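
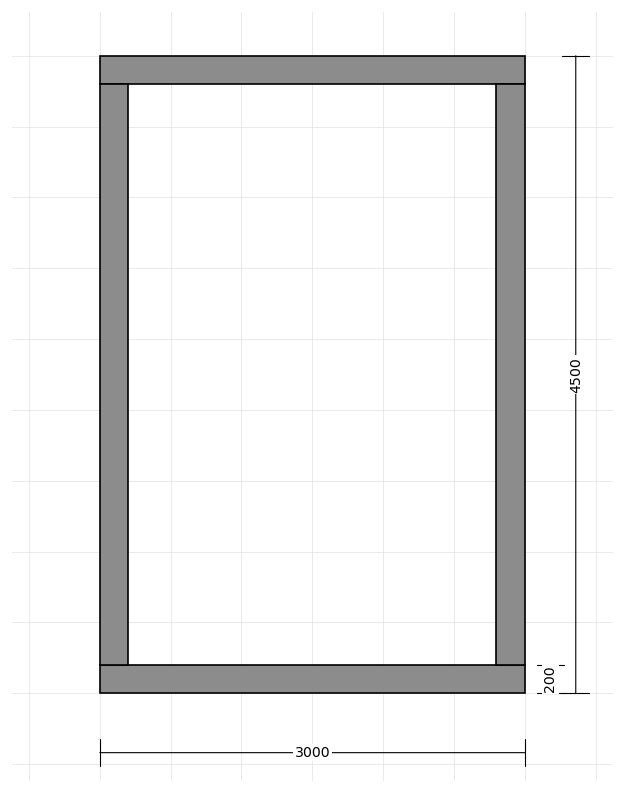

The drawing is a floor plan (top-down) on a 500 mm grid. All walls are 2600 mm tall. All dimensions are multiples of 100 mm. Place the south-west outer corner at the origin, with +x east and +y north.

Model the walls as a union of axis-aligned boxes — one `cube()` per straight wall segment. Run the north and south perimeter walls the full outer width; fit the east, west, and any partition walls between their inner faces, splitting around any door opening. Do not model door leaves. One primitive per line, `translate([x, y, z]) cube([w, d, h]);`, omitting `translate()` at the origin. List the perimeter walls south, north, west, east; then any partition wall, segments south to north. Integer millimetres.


cube([3000, 200, 2600]);
translate([0, 4300, 0]) cube([3000, 200, 2600]);
translate([0, 200, 0]) cube([200, 4100, 2600]);
translate([2800, 200, 0]) cube([200, 4100, 2600]);


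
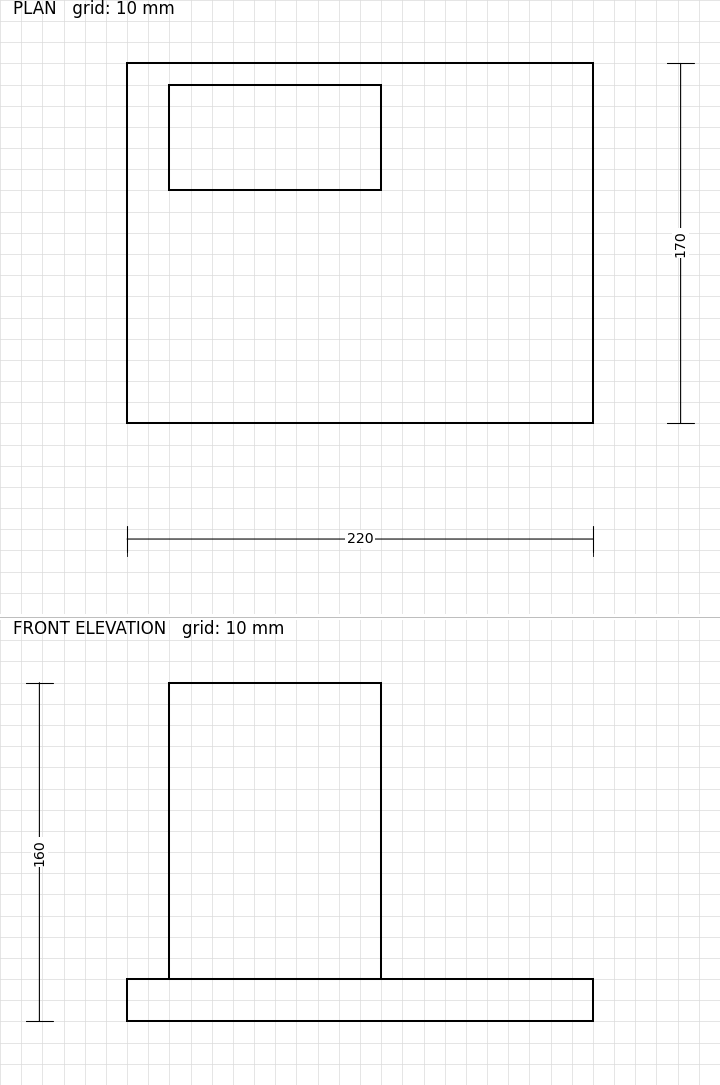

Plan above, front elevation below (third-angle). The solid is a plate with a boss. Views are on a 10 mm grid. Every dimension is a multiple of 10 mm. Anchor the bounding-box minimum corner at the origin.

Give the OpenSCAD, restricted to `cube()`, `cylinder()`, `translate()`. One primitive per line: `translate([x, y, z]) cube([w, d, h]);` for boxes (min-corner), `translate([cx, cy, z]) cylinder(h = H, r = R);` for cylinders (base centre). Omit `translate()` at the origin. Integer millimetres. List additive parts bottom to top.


cube([220, 170, 20]);
translate([20, 110, 20]) cube([100, 50, 140]);


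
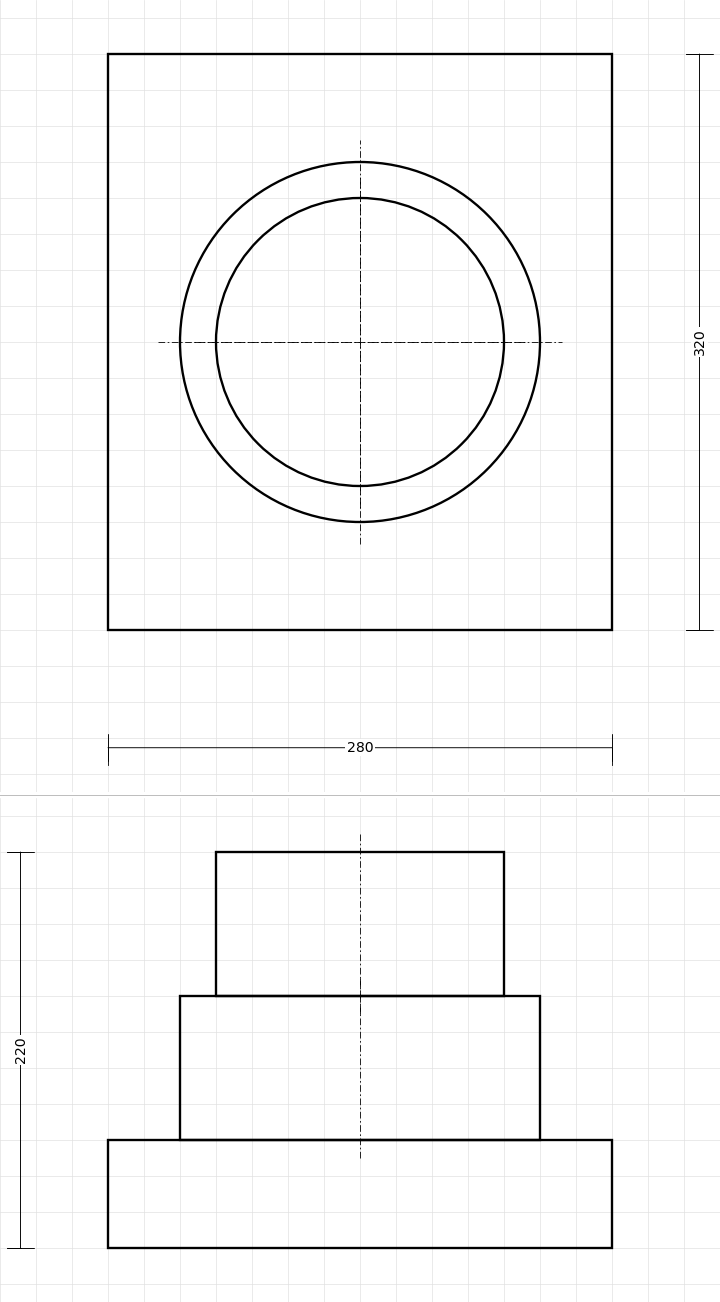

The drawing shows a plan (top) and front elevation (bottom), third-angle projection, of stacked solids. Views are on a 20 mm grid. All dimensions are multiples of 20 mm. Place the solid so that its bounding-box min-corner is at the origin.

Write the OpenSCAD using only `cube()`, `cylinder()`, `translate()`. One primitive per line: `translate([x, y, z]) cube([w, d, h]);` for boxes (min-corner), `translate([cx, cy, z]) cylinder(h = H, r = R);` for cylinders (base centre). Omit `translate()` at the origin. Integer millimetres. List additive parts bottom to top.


cube([280, 320, 60]);
translate([140, 160, 60]) cylinder(h = 80, r = 100);
translate([140, 160, 140]) cylinder(h = 80, r = 80);


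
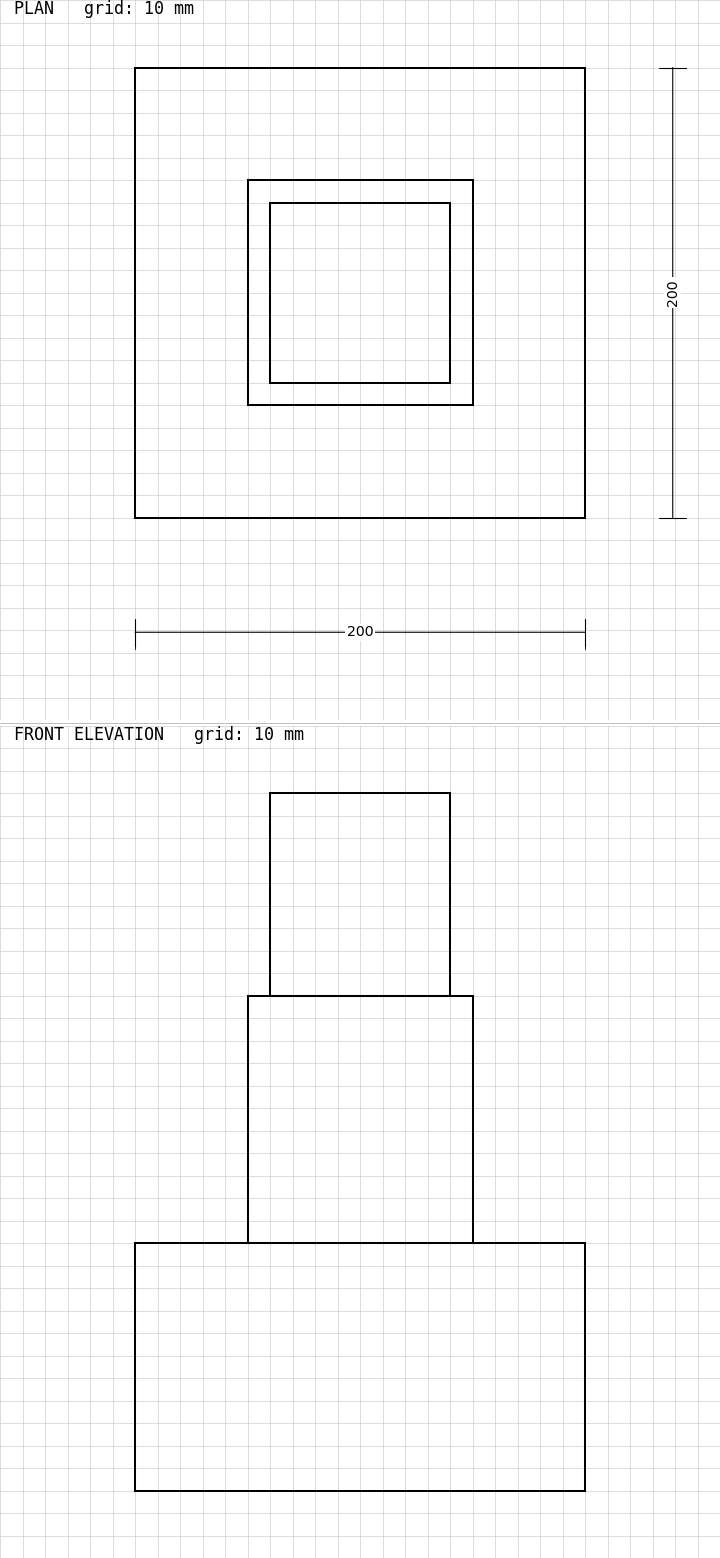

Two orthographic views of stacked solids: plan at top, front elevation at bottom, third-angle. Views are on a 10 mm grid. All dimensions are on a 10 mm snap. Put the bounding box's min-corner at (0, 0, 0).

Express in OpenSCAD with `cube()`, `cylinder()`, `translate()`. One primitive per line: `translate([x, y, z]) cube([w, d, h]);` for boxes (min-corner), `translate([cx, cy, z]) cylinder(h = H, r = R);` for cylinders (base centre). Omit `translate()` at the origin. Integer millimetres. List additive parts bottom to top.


cube([200, 200, 110]);
translate([50, 50, 110]) cube([100, 100, 110]);
translate([60, 60, 220]) cube([80, 80, 90]);


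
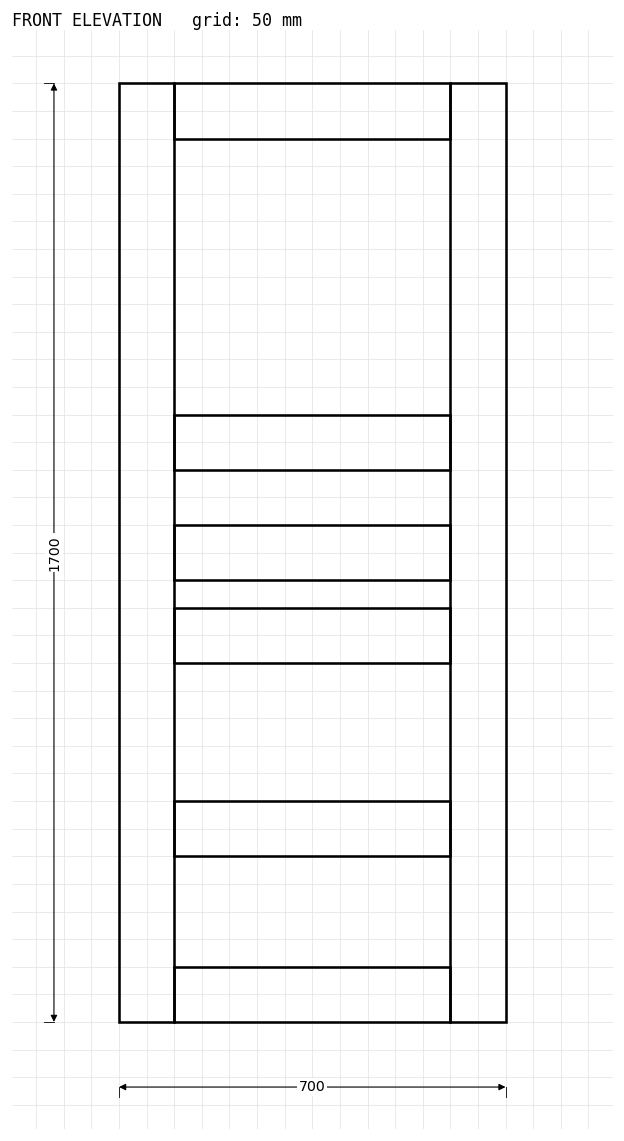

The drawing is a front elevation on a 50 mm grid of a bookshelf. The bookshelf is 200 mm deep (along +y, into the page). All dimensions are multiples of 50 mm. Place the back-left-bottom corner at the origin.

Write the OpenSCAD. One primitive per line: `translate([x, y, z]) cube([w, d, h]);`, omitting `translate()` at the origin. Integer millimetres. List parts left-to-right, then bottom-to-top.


cube([100, 200, 1700]);
translate([100, 0, 0]) cube([500, 200, 100]);
translate([100, 0, 300]) cube([500, 200, 100]);
translate([100, 0, 650]) cube([500, 200, 100]);
translate([100, 0, 800]) cube([500, 200, 100]);
translate([100, 0, 1000]) cube([500, 200, 100]);
translate([100, 0, 1600]) cube([500, 200, 100]);
translate([600, 0, 0]) cube([100, 200, 1700]);


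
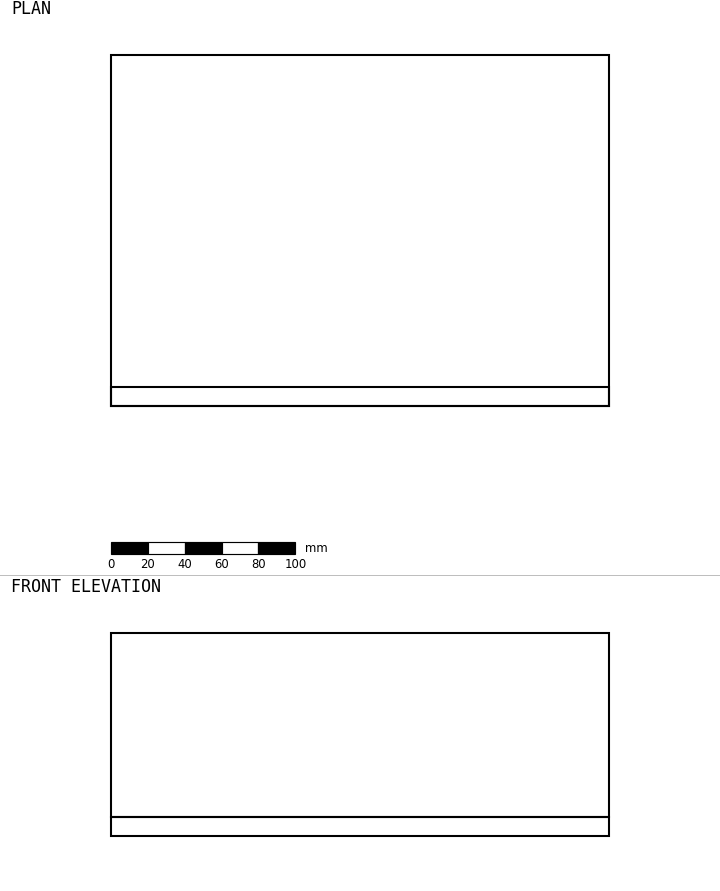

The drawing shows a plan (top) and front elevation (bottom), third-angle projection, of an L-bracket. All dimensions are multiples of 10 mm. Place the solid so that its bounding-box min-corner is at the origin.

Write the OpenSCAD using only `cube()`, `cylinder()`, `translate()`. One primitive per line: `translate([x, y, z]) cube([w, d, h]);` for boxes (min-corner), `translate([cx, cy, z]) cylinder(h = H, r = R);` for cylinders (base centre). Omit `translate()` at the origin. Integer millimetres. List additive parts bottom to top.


cube([270, 190, 10]);
translate([0, 0, 10]) cube([270, 10, 100]);


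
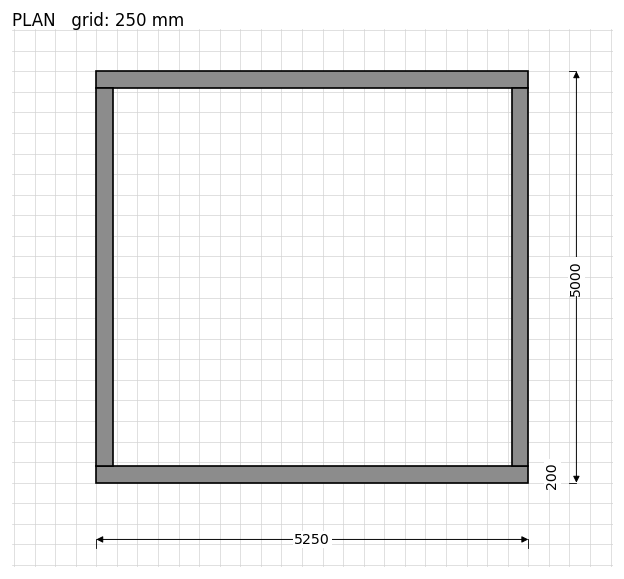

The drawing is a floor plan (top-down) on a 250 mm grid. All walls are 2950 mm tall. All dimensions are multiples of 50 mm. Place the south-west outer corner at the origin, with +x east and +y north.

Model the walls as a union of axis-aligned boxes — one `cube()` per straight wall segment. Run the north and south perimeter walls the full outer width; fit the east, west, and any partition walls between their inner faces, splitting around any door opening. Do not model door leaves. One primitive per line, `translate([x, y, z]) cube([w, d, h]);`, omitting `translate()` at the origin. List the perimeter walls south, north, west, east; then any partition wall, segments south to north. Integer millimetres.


cube([5250, 200, 2950]);
translate([0, 4800, 0]) cube([5250, 200, 2950]);
translate([0, 200, 0]) cube([200, 4600, 2950]);
translate([5050, 200, 0]) cube([200, 4600, 2950]);


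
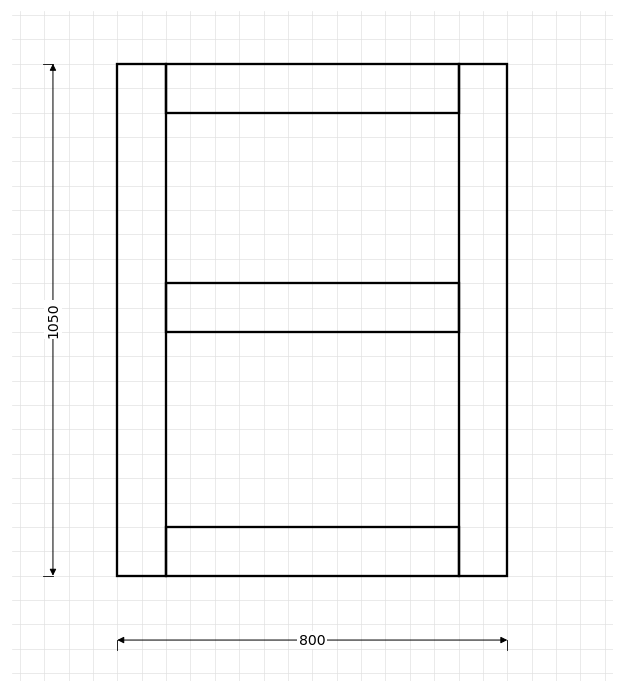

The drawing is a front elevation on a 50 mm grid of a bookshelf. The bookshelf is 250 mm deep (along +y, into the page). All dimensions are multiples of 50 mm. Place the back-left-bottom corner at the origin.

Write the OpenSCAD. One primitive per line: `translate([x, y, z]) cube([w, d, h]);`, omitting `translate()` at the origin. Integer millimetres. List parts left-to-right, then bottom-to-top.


cube([100, 250, 1050]);
translate([100, 0, 0]) cube([600, 250, 100]);
translate([100, 0, 500]) cube([600, 250, 100]);
translate([100, 0, 950]) cube([600, 250, 100]);
translate([700, 0, 0]) cube([100, 250, 1050]);


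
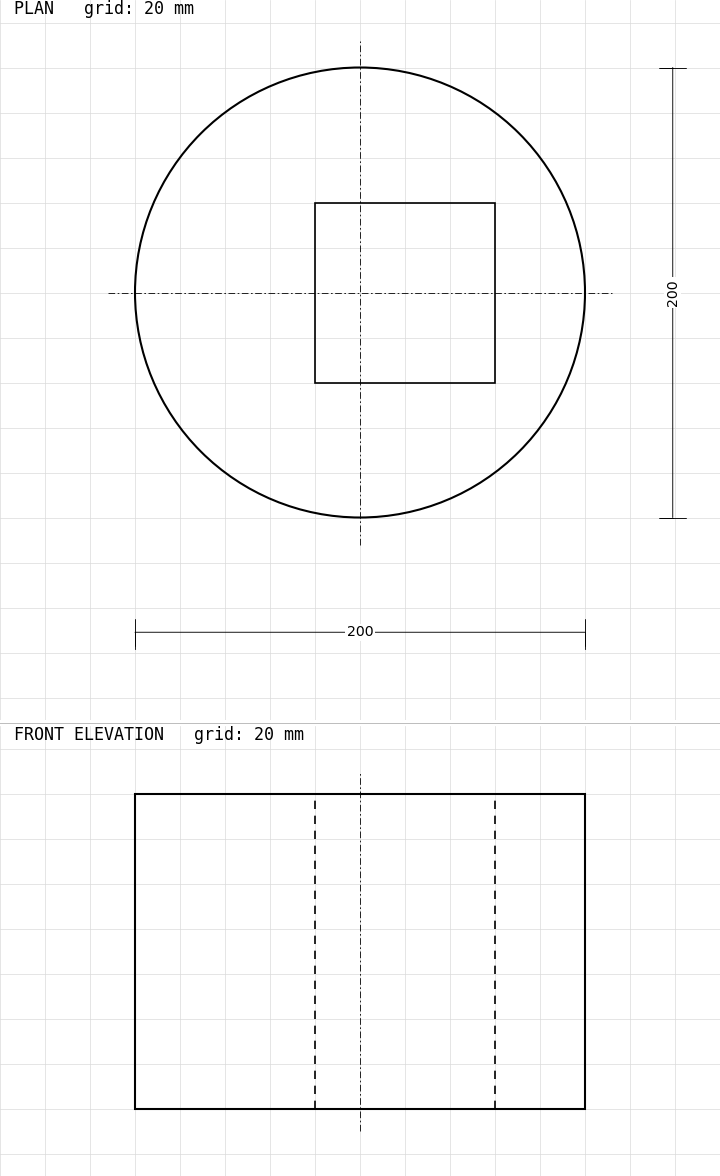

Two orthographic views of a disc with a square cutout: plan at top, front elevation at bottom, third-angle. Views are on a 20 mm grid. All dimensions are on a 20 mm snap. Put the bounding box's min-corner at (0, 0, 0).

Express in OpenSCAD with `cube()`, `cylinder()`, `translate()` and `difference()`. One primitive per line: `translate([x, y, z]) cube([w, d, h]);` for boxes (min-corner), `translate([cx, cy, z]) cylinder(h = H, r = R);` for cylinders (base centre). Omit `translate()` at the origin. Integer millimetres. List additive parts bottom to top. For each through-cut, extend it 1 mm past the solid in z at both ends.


difference() {
  translate([100, 100, 0]) cylinder(h = 140, r = 100);
  translate([80, 60, -1]) cube([80, 80, 142]);
}


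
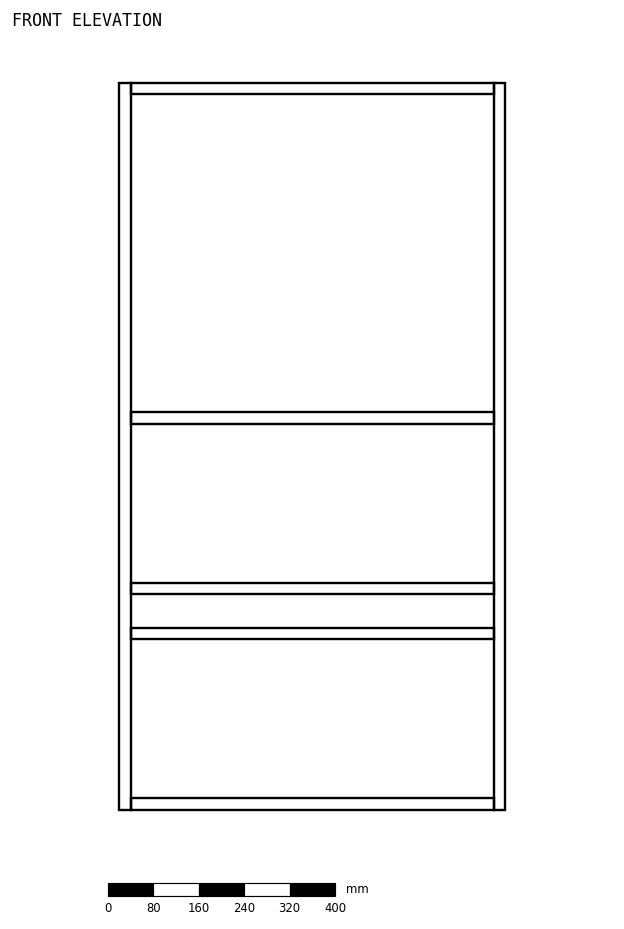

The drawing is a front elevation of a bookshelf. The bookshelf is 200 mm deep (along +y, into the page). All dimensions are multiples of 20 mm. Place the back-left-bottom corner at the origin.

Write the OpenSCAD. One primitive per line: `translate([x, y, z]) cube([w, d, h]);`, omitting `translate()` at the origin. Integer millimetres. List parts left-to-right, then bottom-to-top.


cube([20, 200, 1280]);
translate([20, 0, 0]) cube([640, 200, 20]);
translate([20, 0, 300]) cube([640, 200, 20]);
translate([20, 0, 380]) cube([640, 200, 20]);
translate([20, 0, 680]) cube([640, 200, 20]);
translate([20, 0, 1260]) cube([640, 200, 20]);
translate([660, 0, 0]) cube([20, 200, 1280]);


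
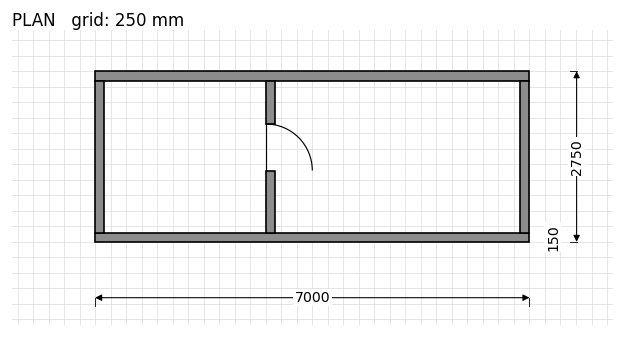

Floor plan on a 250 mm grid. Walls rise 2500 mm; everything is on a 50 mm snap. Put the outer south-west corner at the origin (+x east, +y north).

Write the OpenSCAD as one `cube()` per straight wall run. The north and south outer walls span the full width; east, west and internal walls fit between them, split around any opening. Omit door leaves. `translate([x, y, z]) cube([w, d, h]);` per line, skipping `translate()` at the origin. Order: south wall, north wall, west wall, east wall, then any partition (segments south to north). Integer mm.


cube([7000, 150, 2500]);
translate([0, 2600, 0]) cube([7000, 150, 2500]);
translate([0, 150, 0]) cube([150, 2450, 2500]);
translate([6850, 150, 0]) cube([150, 2450, 2500]);
translate([2750, 150, 0]) cube([150, 1000, 2500]);
translate([2750, 1900, 0]) cube([150, 700, 2500]);


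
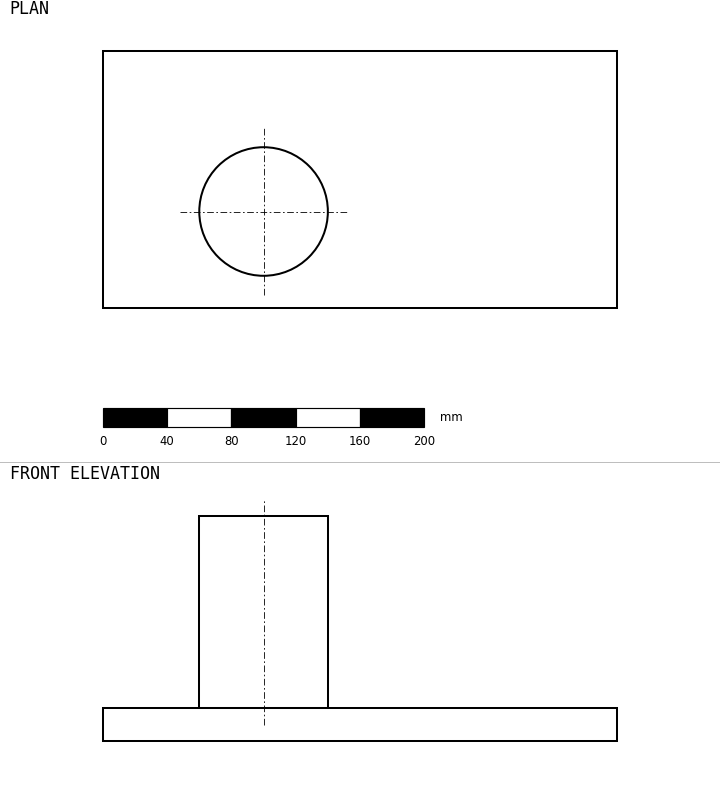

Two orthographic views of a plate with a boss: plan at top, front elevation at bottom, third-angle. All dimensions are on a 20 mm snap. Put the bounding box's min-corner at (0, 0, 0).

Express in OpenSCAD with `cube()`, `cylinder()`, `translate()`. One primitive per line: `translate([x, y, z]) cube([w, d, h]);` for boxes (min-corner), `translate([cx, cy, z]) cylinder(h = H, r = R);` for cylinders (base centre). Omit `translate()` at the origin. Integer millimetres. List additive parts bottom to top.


cube([320, 160, 20]);
translate([100, 60, 20]) cylinder(h = 120, r = 40);


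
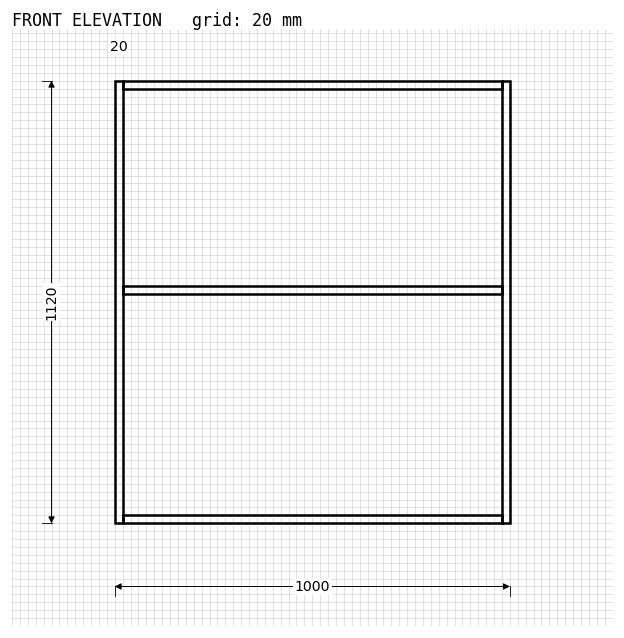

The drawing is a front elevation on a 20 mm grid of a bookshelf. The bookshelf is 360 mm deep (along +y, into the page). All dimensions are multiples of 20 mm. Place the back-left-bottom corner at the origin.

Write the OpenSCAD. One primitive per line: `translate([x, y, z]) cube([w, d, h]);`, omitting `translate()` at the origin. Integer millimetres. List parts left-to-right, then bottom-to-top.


cube([20, 360, 1120]);
translate([20, 0, 0]) cube([960, 360, 20]);
translate([20, 0, 580]) cube([960, 360, 20]);
translate([20, 0, 1100]) cube([960, 360, 20]);
translate([980, 0, 0]) cube([20, 360, 1120]);


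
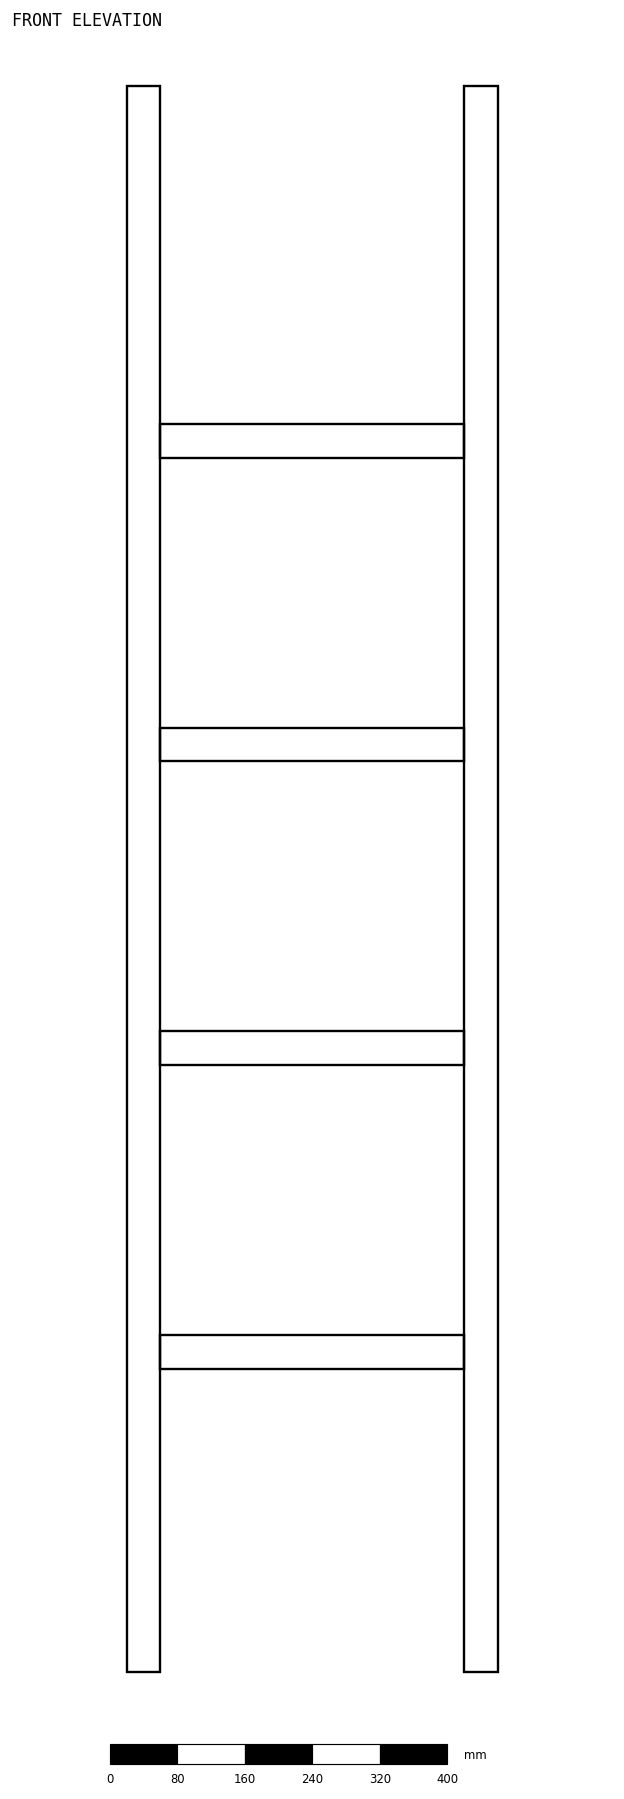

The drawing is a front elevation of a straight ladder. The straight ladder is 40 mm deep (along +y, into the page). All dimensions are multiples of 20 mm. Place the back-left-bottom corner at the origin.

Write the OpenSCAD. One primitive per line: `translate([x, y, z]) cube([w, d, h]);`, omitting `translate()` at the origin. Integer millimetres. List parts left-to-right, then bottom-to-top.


cube([40, 40, 1880]);
translate([40, 0, 360]) cube([360, 40, 40]);
translate([40, 0, 720]) cube([360, 40, 40]);
translate([40, 0, 1080]) cube([360, 40, 40]);
translate([40, 0, 1440]) cube([360, 40, 40]);
translate([400, 0, 0]) cube([40, 40, 1880]);


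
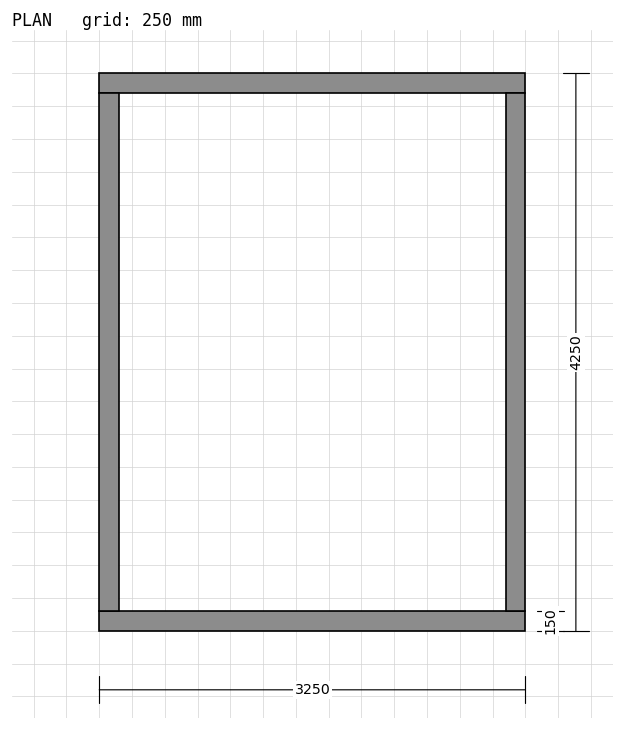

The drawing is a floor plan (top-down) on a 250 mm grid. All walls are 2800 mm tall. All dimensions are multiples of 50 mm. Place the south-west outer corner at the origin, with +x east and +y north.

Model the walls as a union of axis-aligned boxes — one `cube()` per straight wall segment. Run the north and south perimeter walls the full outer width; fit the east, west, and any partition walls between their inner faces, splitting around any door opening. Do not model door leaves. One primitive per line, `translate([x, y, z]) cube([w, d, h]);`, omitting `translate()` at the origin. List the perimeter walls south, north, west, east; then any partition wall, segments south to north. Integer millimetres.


cube([3250, 150, 2800]);
translate([0, 4100, 0]) cube([3250, 150, 2800]);
translate([0, 150, 0]) cube([150, 3950, 2800]);
translate([3100, 150, 0]) cube([150, 3950, 2800]);


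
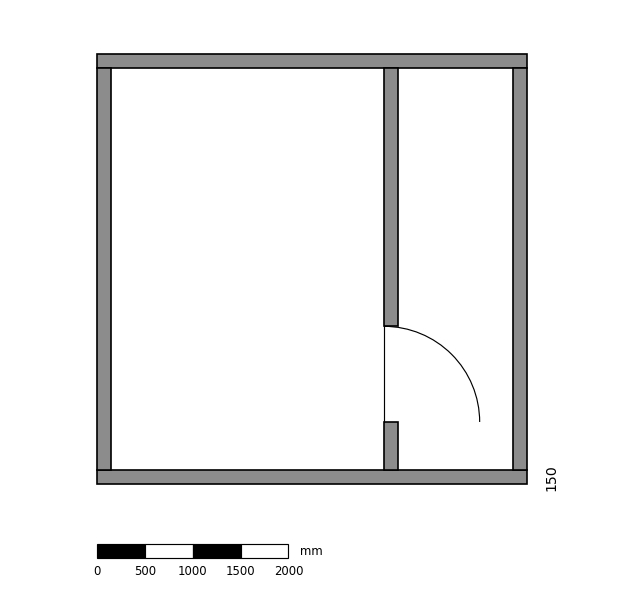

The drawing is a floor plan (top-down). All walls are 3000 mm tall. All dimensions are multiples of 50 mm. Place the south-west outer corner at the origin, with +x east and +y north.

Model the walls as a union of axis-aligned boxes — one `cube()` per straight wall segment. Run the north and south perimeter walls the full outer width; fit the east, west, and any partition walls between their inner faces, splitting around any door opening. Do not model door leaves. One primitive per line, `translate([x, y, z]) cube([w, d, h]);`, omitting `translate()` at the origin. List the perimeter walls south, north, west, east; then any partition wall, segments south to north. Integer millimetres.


cube([4500, 150, 3000]);
translate([0, 4350, 0]) cube([4500, 150, 3000]);
translate([0, 150, 0]) cube([150, 4200, 3000]);
translate([4350, 150, 0]) cube([150, 4200, 3000]);
translate([3000, 150, 0]) cube([150, 500, 3000]);
translate([3000, 1650, 0]) cube([150, 2700, 3000]);


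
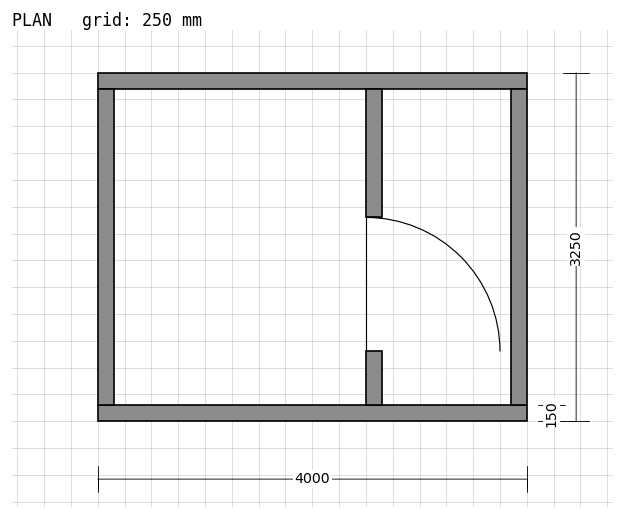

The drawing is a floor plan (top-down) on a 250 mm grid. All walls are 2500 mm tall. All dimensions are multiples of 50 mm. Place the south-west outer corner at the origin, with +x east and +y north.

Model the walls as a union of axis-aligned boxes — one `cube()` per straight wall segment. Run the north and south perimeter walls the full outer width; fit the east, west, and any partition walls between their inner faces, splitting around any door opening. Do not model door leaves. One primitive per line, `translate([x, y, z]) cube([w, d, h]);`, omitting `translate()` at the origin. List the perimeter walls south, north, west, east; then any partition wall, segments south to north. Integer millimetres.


cube([4000, 150, 2500]);
translate([0, 3100, 0]) cube([4000, 150, 2500]);
translate([0, 150, 0]) cube([150, 2950, 2500]);
translate([3850, 150, 0]) cube([150, 2950, 2500]);
translate([2500, 150, 0]) cube([150, 500, 2500]);
translate([2500, 1900, 0]) cube([150, 1200, 2500]);


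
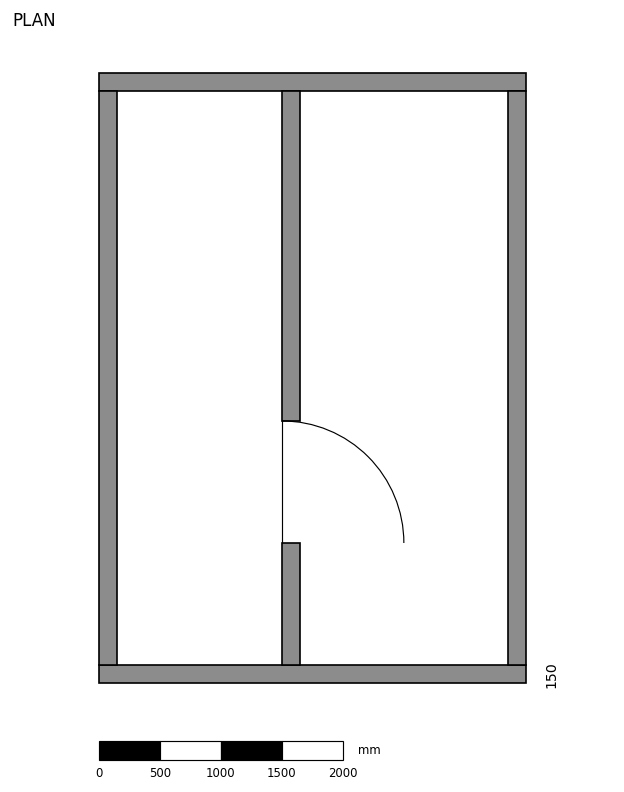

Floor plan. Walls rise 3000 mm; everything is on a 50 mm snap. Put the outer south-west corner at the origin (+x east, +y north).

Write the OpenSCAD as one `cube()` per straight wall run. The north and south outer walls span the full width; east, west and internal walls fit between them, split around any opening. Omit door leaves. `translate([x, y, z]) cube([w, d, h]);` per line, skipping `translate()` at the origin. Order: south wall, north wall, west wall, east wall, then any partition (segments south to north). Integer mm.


cube([3500, 150, 3000]);
translate([0, 4850, 0]) cube([3500, 150, 3000]);
translate([0, 150, 0]) cube([150, 4700, 3000]);
translate([3350, 150, 0]) cube([150, 4700, 3000]);
translate([1500, 150, 0]) cube([150, 1000, 3000]);
translate([1500, 2150, 0]) cube([150, 2700, 3000]);


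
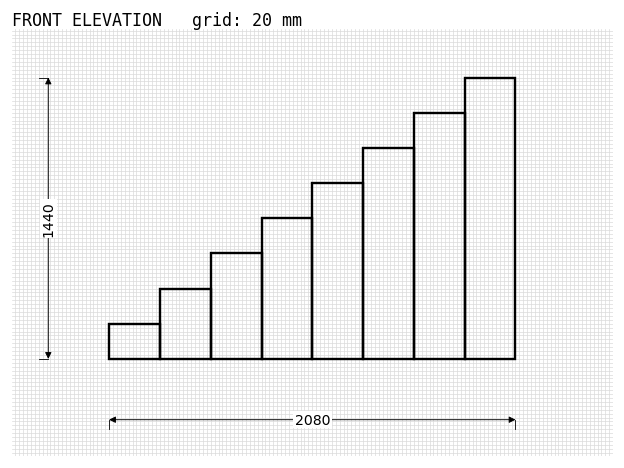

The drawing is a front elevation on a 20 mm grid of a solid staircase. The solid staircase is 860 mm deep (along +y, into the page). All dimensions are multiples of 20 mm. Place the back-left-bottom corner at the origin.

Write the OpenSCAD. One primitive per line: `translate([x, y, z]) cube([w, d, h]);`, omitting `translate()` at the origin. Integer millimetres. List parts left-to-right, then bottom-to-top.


cube([260, 860, 180]);
translate([260, 0, 0]) cube([260, 860, 360]);
translate([520, 0, 0]) cube([260, 860, 540]);
translate([780, 0, 0]) cube([260, 860, 720]);
translate([1040, 0, 0]) cube([260, 860, 900]);
translate([1300, 0, 0]) cube([260, 860, 1080]);
translate([1560, 0, 0]) cube([260, 860, 1260]);
translate([1820, 0, 0]) cube([260, 860, 1440]);


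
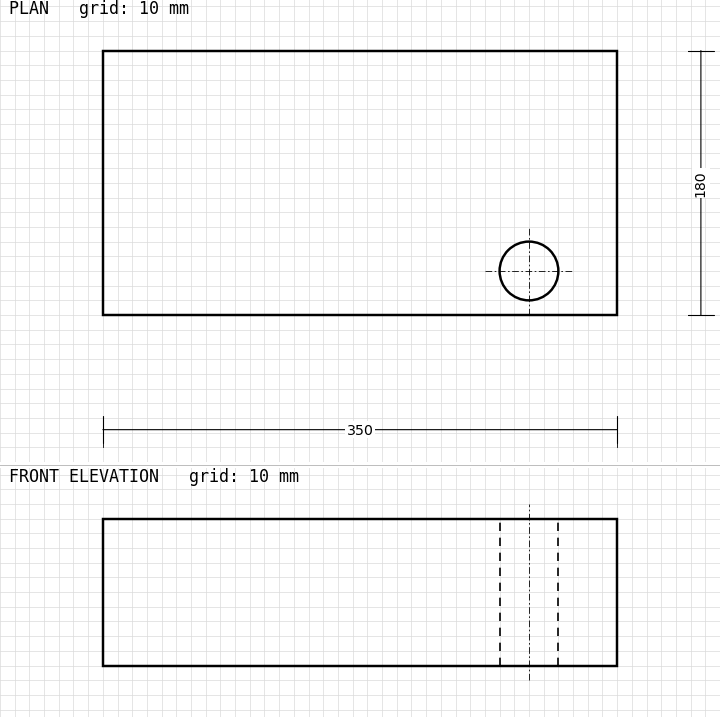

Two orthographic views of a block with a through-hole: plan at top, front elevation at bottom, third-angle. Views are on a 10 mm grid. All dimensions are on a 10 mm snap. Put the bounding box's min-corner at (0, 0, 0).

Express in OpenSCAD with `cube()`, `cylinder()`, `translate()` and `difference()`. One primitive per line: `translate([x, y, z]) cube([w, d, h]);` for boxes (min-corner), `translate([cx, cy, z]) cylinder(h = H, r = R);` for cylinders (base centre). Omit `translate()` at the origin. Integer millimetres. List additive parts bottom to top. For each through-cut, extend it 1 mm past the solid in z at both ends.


difference() {
  cube([350, 180, 100]);
  translate([290, 30, -1]) cylinder(h = 102, r = 20);
}


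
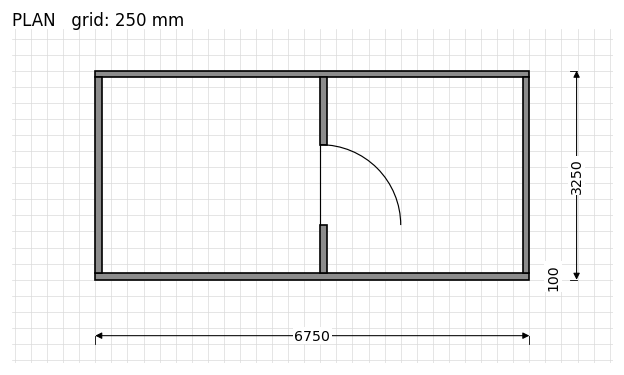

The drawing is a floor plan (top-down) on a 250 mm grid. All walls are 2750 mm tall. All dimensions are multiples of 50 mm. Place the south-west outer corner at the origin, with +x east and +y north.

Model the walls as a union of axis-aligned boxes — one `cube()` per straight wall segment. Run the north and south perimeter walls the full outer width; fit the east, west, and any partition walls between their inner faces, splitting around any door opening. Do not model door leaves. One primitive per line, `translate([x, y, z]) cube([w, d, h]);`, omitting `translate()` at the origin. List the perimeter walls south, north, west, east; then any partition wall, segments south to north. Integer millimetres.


cube([6750, 100, 2750]);
translate([0, 3150, 0]) cube([6750, 100, 2750]);
translate([0, 100, 0]) cube([100, 3050, 2750]);
translate([6650, 100, 0]) cube([100, 3050, 2750]);
translate([3500, 100, 0]) cube([100, 750, 2750]);
translate([3500, 2100, 0]) cube([100, 1050, 2750]);


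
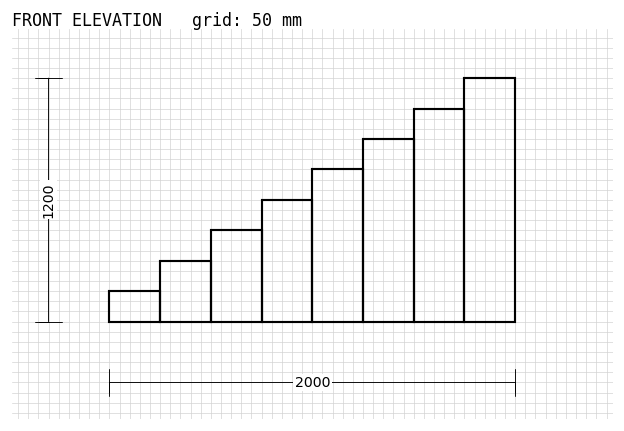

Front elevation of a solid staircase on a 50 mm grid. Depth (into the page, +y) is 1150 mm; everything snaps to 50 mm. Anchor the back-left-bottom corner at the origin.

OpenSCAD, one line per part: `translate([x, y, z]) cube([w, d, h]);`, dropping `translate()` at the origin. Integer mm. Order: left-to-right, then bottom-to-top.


cube([250, 1150, 150]);
translate([250, 0, 0]) cube([250, 1150, 300]);
translate([500, 0, 0]) cube([250, 1150, 450]);
translate([750, 0, 0]) cube([250, 1150, 600]);
translate([1000, 0, 0]) cube([250, 1150, 750]);
translate([1250, 0, 0]) cube([250, 1150, 900]);
translate([1500, 0, 0]) cube([250, 1150, 1050]);
translate([1750, 0, 0]) cube([250, 1150, 1200]);


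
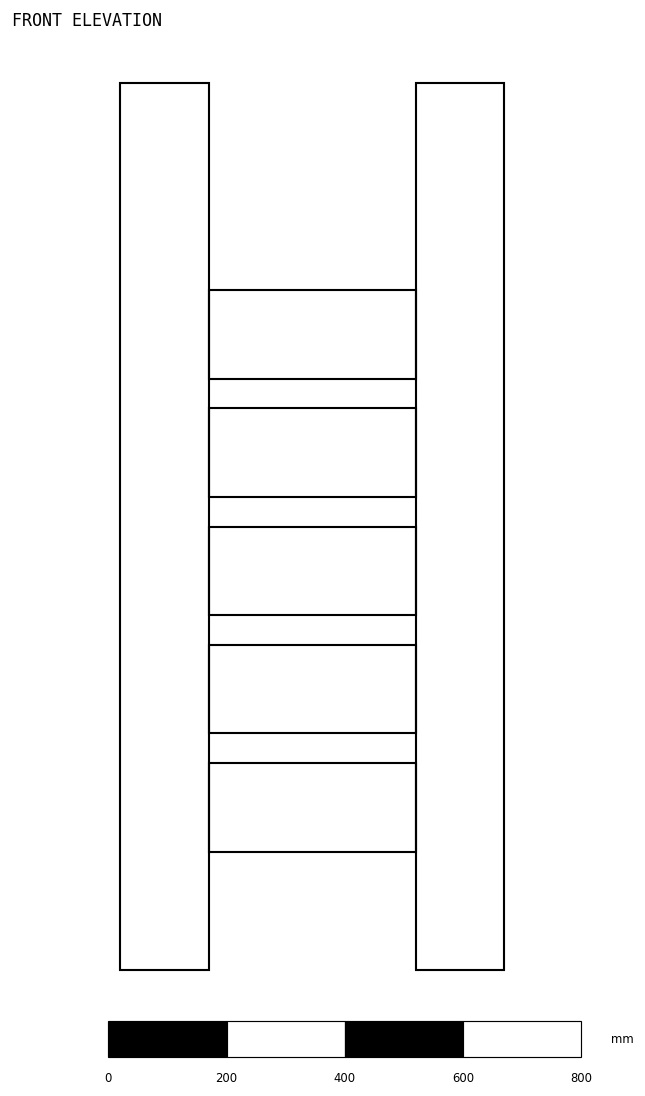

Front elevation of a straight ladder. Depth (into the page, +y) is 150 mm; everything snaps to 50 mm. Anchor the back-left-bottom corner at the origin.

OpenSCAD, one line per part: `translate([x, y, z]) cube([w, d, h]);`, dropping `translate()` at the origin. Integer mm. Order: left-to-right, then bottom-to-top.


cube([150, 150, 1500]);
translate([150, 0, 200]) cube([350, 150, 150]);
translate([150, 0, 400]) cube([350, 150, 150]);
translate([150, 0, 600]) cube([350, 150, 150]);
translate([150, 0, 800]) cube([350, 150, 150]);
translate([150, 0, 1000]) cube([350, 150, 150]);
translate([500, 0, 0]) cube([150, 150, 1500]);


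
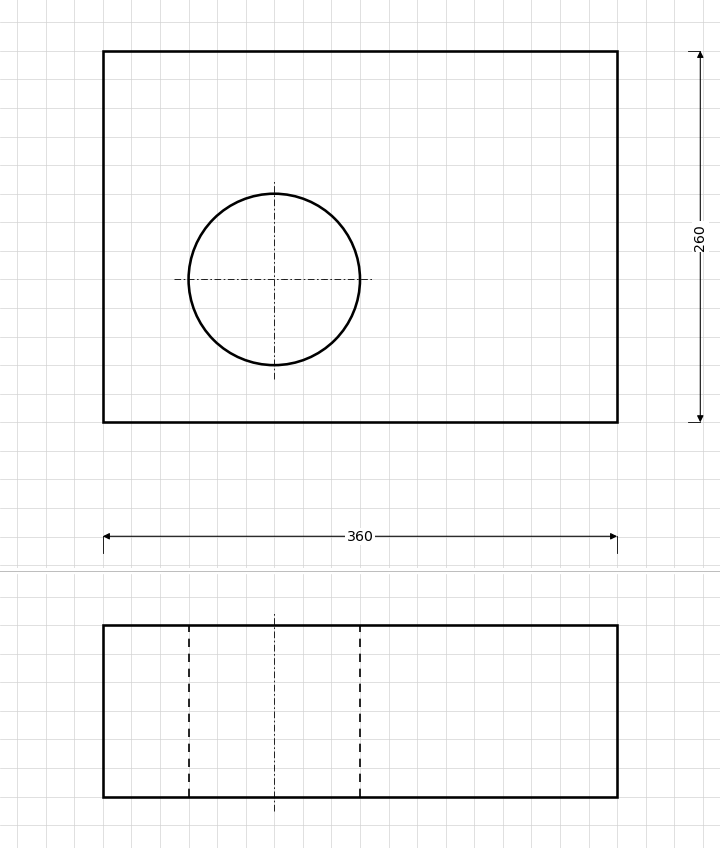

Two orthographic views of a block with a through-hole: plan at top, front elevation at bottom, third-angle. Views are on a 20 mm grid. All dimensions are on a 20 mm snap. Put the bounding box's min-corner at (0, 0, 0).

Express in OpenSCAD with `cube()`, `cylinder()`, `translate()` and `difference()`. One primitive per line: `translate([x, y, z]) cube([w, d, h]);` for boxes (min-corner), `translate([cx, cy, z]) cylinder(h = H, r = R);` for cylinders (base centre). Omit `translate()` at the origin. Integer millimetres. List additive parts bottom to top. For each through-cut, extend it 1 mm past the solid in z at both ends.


difference() {
  cube([360, 260, 120]);
  translate([120, 100, -1]) cylinder(h = 122, r = 60);
}


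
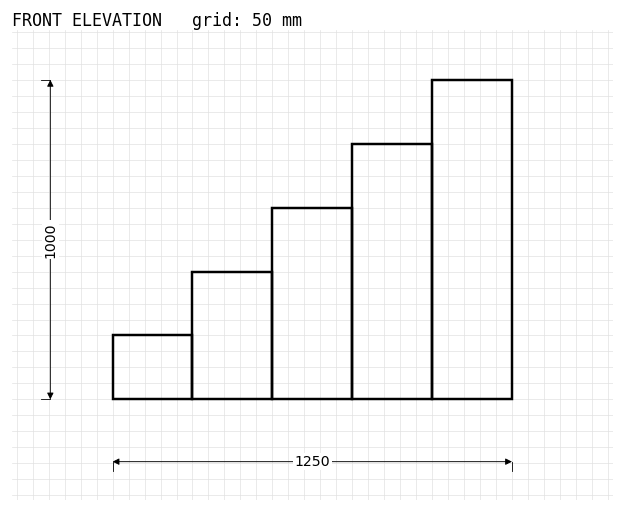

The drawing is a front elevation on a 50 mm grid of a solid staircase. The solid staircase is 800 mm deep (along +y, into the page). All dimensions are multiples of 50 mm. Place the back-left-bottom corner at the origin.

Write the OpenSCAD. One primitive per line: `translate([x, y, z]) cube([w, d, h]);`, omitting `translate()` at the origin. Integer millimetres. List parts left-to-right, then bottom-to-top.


cube([250, 800, 200]);
translate([250, 0, 0]) cube([250, 800, 400]);
translate([500, 0, 0]) cube([250, 800, 600]);
translate([750, 0, 0]) cube([250, 800, 800]);
translate([1000, 0, 0]) cube([250, 800, 1000]);


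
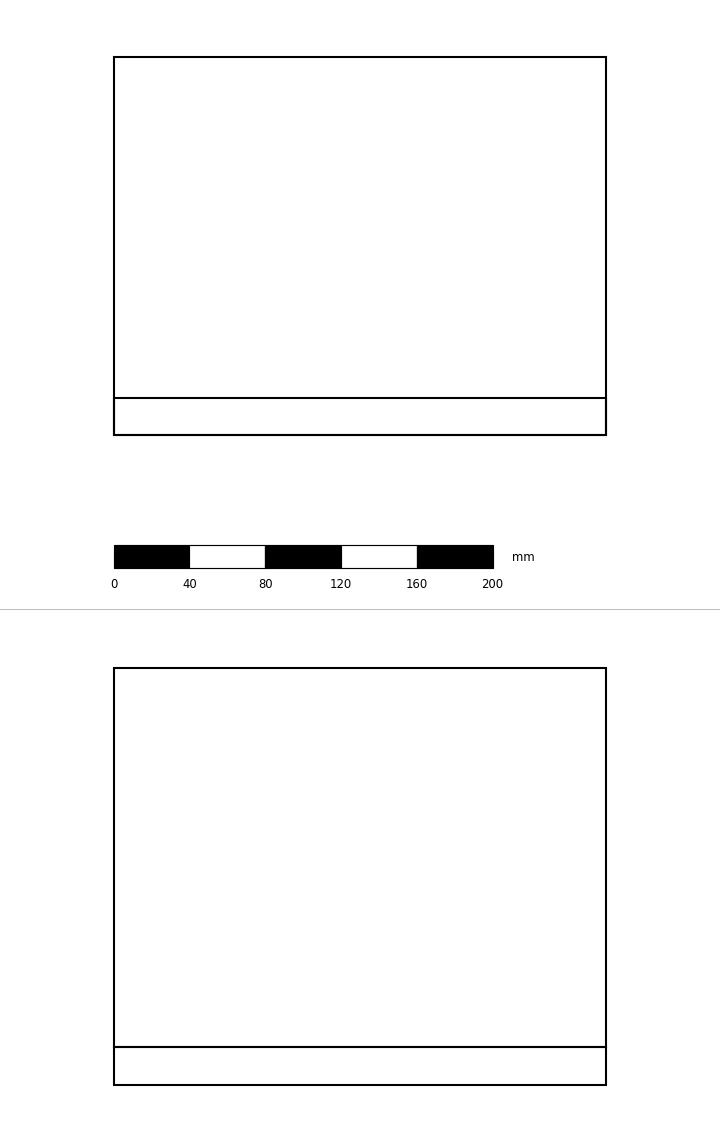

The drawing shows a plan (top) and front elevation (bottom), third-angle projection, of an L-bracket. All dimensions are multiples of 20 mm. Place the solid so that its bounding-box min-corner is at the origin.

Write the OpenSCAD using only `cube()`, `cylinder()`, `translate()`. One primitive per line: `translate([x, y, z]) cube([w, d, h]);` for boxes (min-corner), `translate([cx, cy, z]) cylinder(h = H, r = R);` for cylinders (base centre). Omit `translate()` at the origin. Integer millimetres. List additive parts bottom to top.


cube([260, 200, 20]);
translate([0, 0, 20]) cube([260, 20, 200]);


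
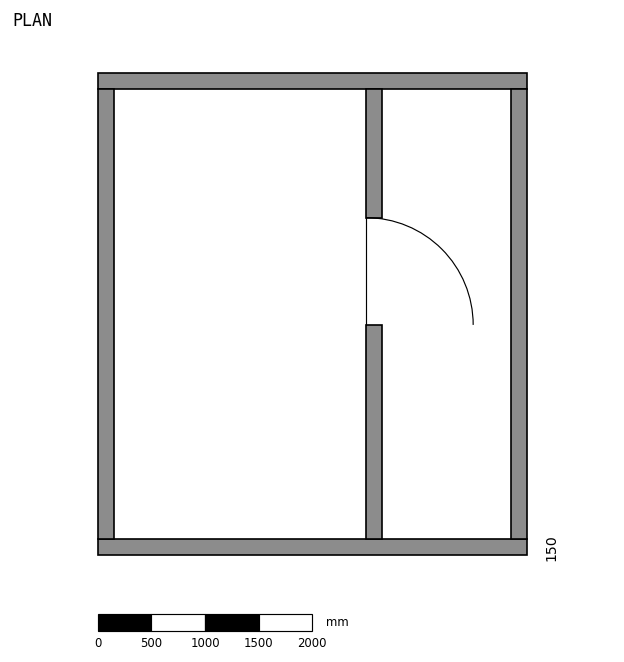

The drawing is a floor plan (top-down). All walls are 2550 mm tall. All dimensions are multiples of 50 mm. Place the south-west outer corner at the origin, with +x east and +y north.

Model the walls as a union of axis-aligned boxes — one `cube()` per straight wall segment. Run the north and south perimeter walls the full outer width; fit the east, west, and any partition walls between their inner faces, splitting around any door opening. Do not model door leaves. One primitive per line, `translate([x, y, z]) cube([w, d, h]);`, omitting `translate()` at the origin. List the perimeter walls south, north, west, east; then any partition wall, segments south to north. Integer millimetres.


cube([4000, 150, 2550]);
translate([0, 4350, 0]) cube([4000, 150, 2550]);
translate([0, 150, 0]) cube([150, 4200, 2550]);
translate([3850, 150, 0]) cube([150, 4200, 2550]);
translate([2500, 150, 0]) cube([150, 2000, 2550]);
translate([2500, 3150, 0]) cube([150, 1200, 2550]);


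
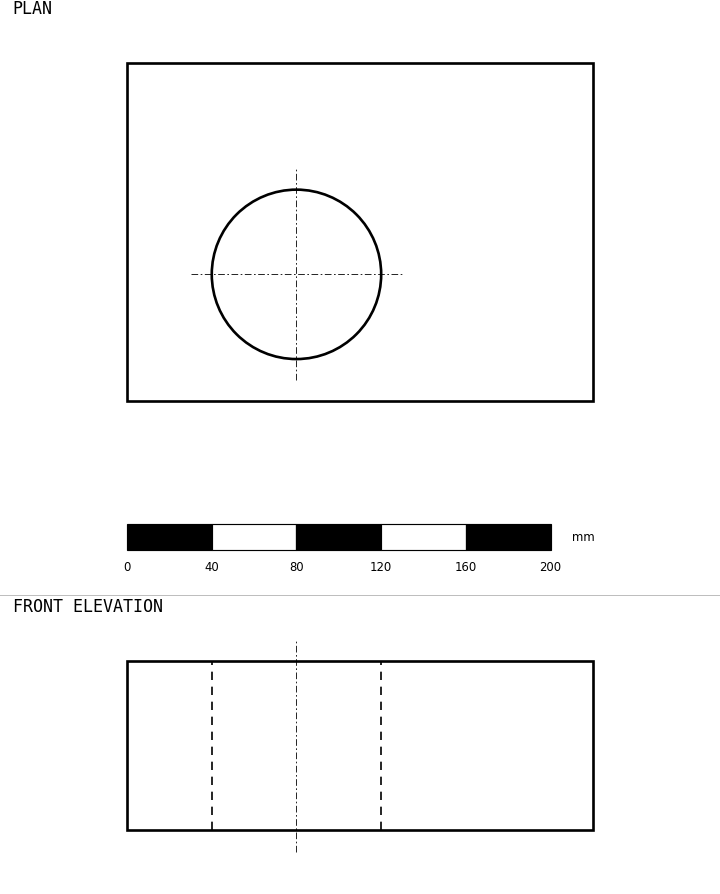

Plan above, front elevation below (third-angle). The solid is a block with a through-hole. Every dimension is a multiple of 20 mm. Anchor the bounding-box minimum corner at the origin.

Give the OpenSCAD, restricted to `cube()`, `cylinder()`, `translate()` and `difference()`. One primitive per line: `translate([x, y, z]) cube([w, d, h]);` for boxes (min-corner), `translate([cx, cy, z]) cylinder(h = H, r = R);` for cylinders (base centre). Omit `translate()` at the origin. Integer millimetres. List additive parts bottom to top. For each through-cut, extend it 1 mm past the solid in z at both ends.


difference() {
  cube([220, 160, 80]);
  translate([80, 60, -1]) cylinder(h = 82, r = 40);
}


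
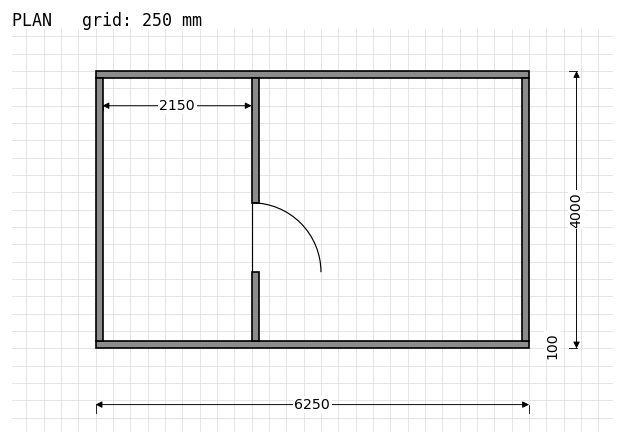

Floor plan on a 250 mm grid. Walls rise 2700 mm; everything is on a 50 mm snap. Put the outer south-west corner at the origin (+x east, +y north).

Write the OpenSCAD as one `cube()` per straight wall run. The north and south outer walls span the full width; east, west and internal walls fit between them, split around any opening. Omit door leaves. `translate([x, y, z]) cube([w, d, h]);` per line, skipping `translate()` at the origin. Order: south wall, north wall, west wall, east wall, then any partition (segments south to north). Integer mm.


cube([6250, 100, 2700]);
translate([0, 3900, 0]) cube([6250, 100, 2700]);
translate([0, 100, 0]) cube([100, 3800, 2700]);
translate([6150, 100, 0]) cube([100, 3800, 2700]);
translate([2250, 100, 0]) cube([100, 1000, 2700]);
translate([2250, 2100, 0]) cube([100, 1800, 2700]);


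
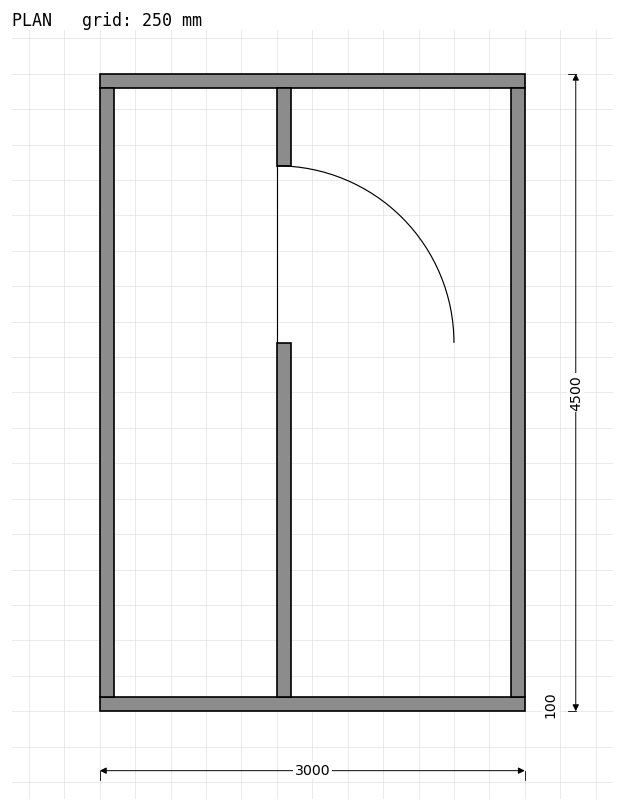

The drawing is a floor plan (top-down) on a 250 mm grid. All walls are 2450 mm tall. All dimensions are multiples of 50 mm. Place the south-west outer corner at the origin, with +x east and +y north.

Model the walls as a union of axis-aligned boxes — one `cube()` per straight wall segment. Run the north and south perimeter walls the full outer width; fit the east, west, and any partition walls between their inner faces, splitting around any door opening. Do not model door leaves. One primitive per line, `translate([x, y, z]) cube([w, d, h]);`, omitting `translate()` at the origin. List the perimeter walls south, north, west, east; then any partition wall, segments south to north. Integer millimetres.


cube([3000, 100, 2450]);
translate([0, 4400, 0]) cube([3000, 100, 2450]);
translate([0, 100, 0]) cube([100, 4300, 2450]);
translate([2900, 100, 0]) cube([100, 4300, 2450]);
translate([1250, 100, 0]) cube([100, 2500, 2450]);
translate([1250, 3850, 0]) cube([100, 550, 2450]);


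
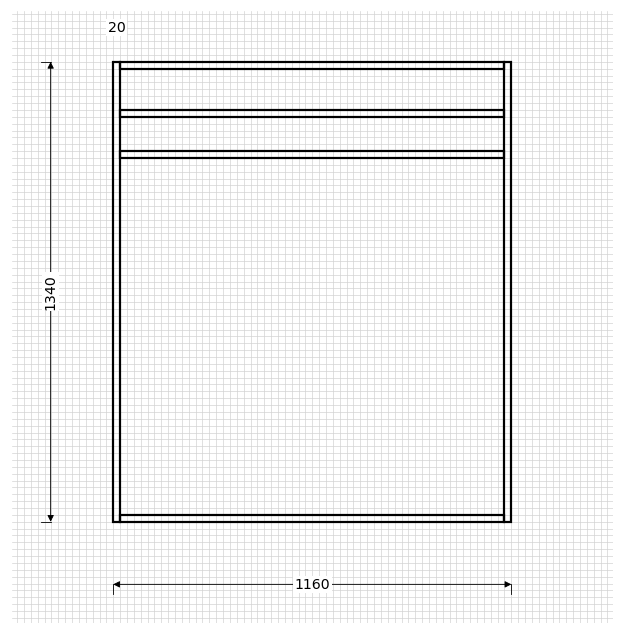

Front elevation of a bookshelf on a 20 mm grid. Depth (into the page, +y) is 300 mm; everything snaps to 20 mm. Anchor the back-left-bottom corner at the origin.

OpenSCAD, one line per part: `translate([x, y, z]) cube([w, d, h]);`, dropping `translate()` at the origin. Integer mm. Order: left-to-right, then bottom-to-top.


cube([20, 300, 1340]);
translate([20, 0, 0]) cube([1120, 300, 20]);
translate([20, 0, 1060]) cube([1120, 300, 20]);
translate([20, 0, 1180]) cube([1120, 300, 20]);
translate([20, 0, 1320]) cube([1120, 300, 20]);
translate([1140, 0, 0]) cube([20, 300, 1340]);


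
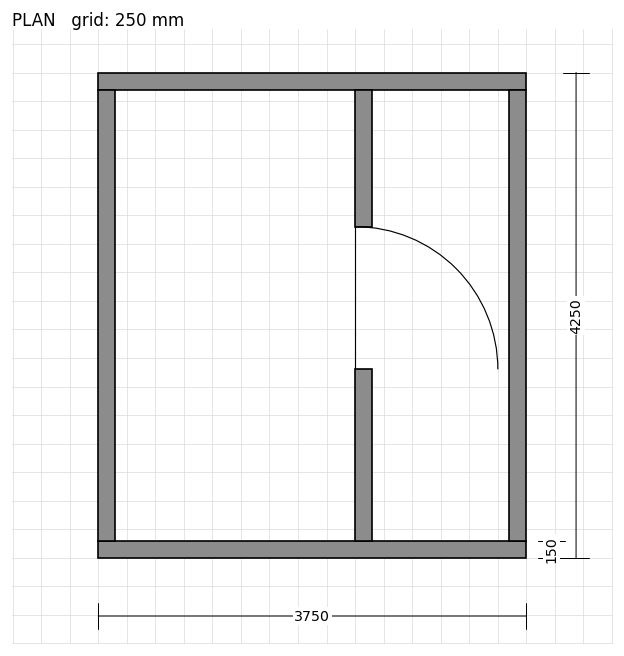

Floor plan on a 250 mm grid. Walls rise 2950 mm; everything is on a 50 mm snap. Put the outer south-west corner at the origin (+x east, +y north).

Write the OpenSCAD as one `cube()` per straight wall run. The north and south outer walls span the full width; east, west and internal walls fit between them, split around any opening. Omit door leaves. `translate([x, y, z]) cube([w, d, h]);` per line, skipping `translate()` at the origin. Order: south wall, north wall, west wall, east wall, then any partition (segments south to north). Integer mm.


cube([3750, 150, 2950]);
translate([0, 4100, 0]) cube([3750, 150, 2950]);
translate([0, 150, 0]) cube([150, 3950, 2950]);
translate([3600, 150, 0]) cube([150, 3950, 2950]);
translate([2250, 150, 0]) cube([150, 1500, 2950]);
translate([2250, 2900, 0]) cube([150, 1200, 2950]);


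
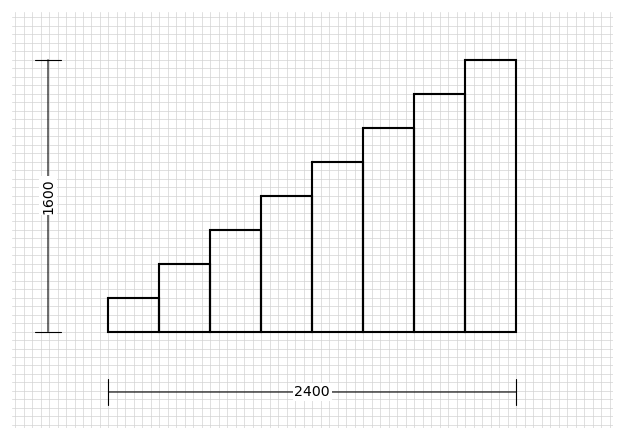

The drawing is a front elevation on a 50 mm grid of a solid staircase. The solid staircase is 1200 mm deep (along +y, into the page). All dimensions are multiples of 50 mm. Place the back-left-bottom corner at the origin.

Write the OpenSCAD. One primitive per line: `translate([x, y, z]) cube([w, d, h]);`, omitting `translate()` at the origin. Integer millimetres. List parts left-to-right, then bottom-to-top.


cube([300, 1200, 200]);
translate([300, 0, 0]) cube([300, 1200, 400]);
translate([600, 0, 0]) cube([300, 1200, 600]);
translate([900, 0, 0]) cube([300, 1200, 800]);
translate([1200, 0, 0]) cube([300, 1200, 1000]);
translate([1500, 0, 0]) cube([300, 1200, 1200]);
translate([1800, 0, 0]) cube([300, 1200, 1400]);
translate([2100, 0, 0]) cube([300, 1200, 1600]);


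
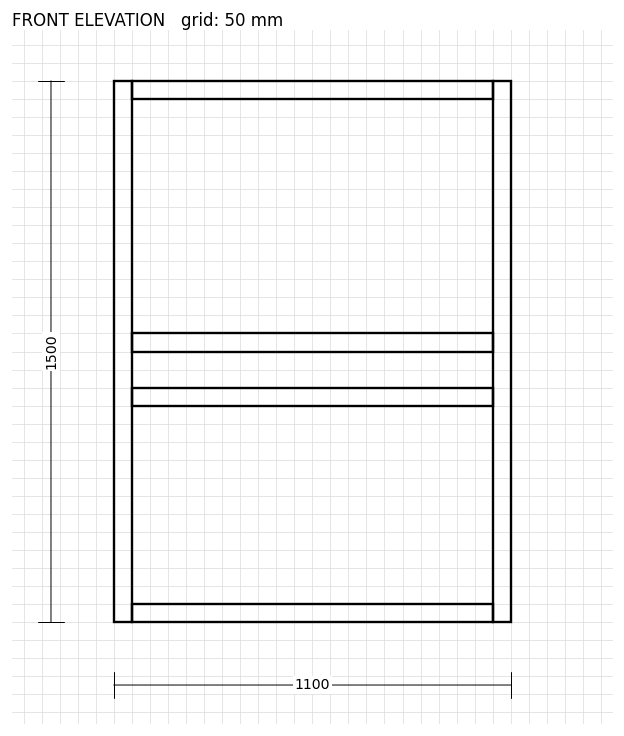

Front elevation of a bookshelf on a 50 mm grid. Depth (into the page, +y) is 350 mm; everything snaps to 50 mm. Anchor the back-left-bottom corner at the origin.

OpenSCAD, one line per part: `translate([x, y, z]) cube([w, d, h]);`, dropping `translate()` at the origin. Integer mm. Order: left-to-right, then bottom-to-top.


cube([50, 350, 1500]);
translate([50, 0, 0]) cube([1000, 350, 50]);
translate([50, 0, 600]) cube([1000, 350, 50]);
translate([50, 0, 750]) cube([1000, 350, 50]);
translate([50, 0, 1450]) cube([1000, 350, 50]);
translate([1050, 0, 0]) cube([50, 350, 1500]);


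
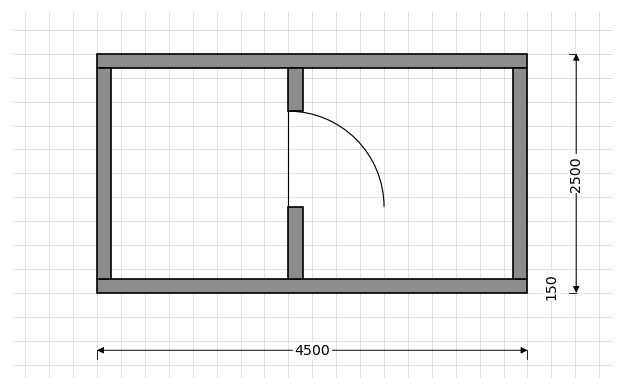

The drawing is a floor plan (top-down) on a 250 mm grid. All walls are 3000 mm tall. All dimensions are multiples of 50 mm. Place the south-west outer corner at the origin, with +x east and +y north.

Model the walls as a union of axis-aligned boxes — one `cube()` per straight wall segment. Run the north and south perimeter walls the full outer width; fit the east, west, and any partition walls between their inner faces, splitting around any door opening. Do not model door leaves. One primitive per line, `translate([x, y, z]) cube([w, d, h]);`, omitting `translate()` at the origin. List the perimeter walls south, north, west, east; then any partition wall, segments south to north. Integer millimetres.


cube([4500, 150, 3000]);
translate([0, 2350, 0]) cube([4500, 150, 3000]);
translate([0, 150, 0]) cube([150, 2200, 3000]);
translate([4350, 150, 0]) cube([150, 2200, 3000]);
translate([2000, 150, 0]) cube([150, 750, 3000]);
translate([2000, 1900, 0]) cube([150, 450, 3000]);


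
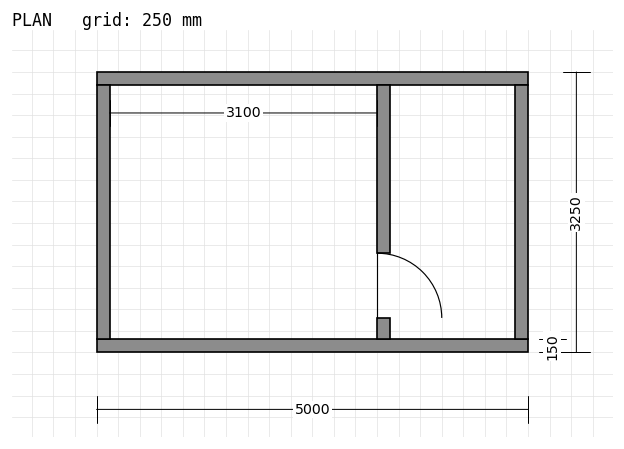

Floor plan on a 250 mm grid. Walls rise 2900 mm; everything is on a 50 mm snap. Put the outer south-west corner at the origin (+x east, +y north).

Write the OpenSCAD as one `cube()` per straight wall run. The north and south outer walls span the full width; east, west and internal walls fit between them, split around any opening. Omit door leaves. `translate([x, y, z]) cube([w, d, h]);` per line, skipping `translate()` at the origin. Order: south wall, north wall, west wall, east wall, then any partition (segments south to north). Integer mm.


cube([5000, 150, 2900]);
translate([0, 3100, 0]) cube([5000, 150, 2900]);
translate([0, 150, 0]) cube([150, 2950, 2900]);
translate([4850, 150, 0]) cube([150, 2950, 2900]);
translate([3250, 150, 0]) cube([150, 250, 2900]);
translate([3250, 1150, 0]) cube([150, 1950, 2900]);


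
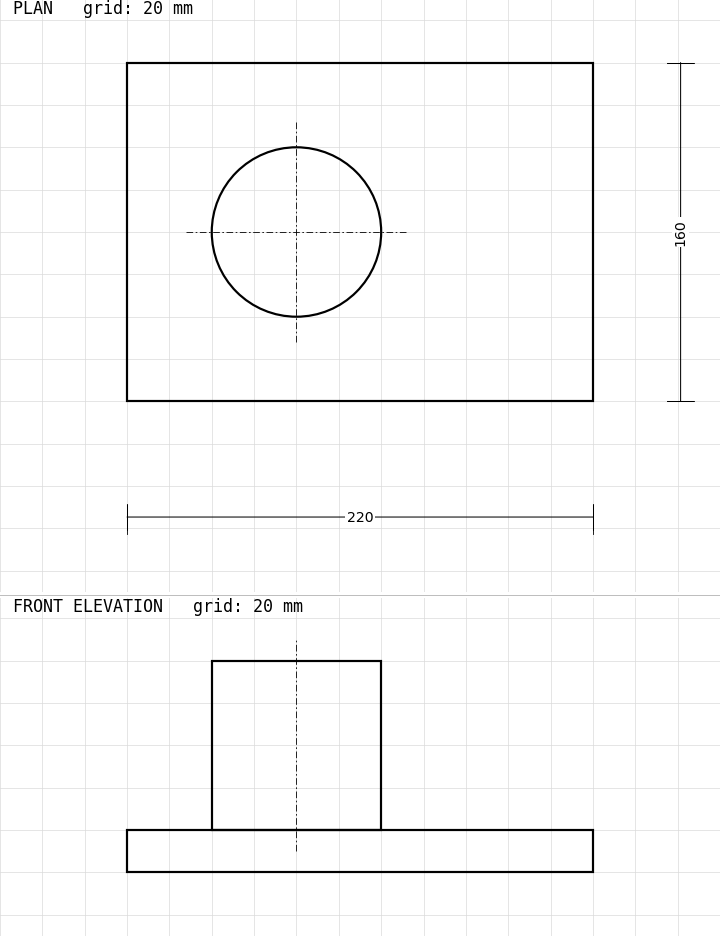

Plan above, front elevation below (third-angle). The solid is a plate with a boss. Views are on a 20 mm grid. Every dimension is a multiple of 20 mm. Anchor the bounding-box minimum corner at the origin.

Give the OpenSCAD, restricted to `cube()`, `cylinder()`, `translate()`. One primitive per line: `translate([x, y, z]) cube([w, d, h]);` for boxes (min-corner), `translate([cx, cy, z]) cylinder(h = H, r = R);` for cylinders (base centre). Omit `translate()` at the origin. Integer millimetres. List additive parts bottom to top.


cube([220, 160, 20]);
translate([80, 80, 20]) cylinder(h = 80, r = 40);


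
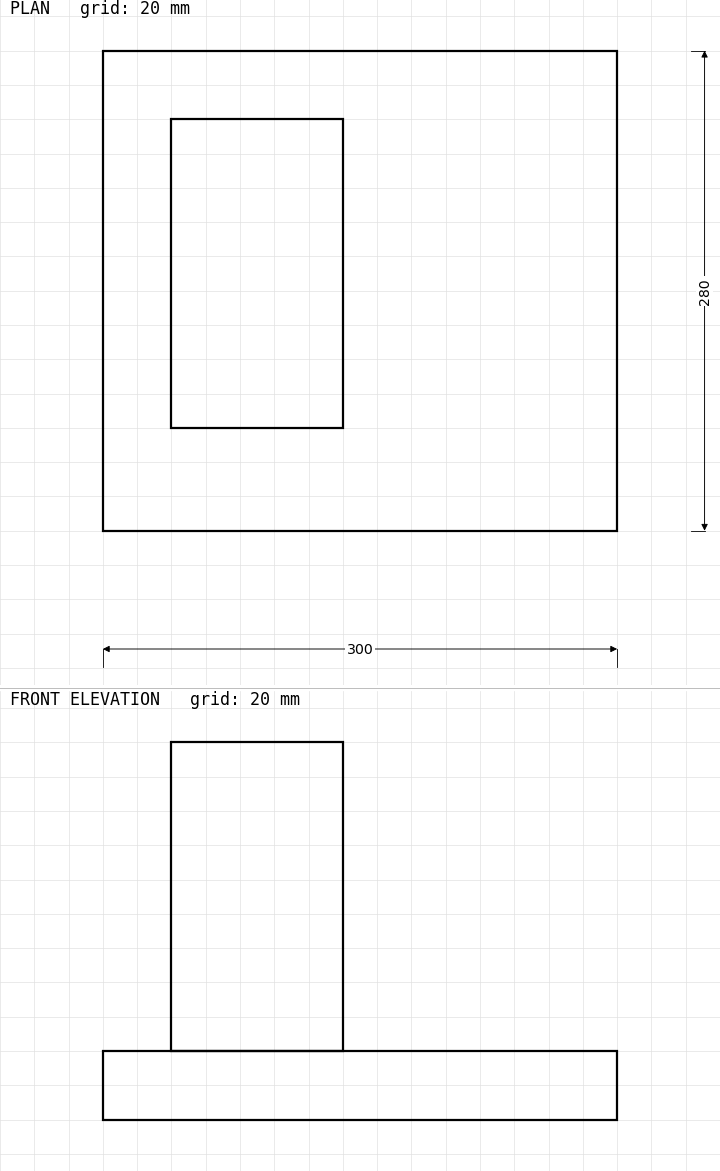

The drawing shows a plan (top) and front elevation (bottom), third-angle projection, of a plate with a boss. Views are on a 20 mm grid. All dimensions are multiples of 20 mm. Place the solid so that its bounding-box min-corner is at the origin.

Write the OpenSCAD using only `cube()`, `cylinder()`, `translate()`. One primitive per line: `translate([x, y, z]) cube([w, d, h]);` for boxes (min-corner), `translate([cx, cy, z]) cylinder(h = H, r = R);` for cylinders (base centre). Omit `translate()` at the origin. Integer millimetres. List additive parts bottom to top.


cube([300, 280, 40]);
translate([40, 60, 40]) cube([100, 180, 180]);


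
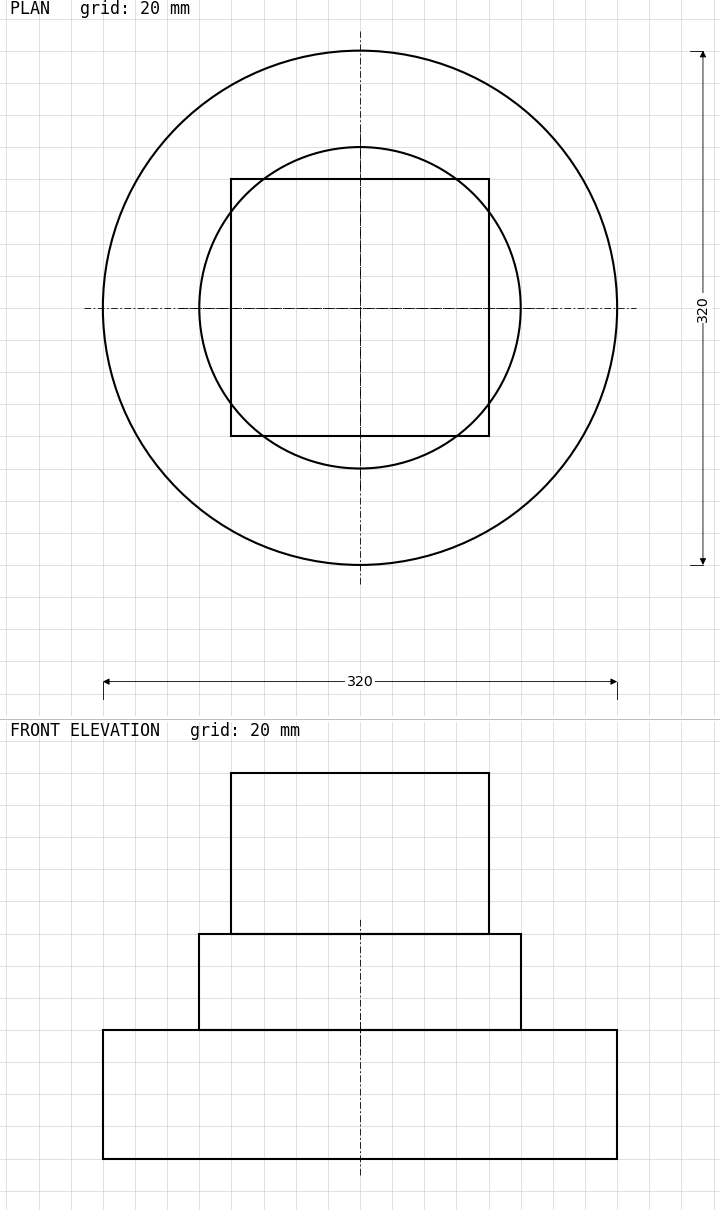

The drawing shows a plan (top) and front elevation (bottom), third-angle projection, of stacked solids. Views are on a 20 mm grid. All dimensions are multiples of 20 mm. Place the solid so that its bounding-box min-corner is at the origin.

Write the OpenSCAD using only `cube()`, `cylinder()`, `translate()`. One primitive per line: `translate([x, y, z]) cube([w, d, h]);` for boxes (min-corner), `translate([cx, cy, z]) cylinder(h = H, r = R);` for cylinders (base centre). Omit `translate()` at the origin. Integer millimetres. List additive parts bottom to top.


translate([160, 160, 0]) cylinder(h = 80, r = 160);
translate([160, 160, 80]) cylinder(h = 60, r = 100);
translate([80, 80, 140]) cube([160, 160, 100]);
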